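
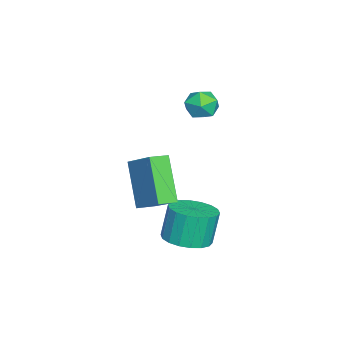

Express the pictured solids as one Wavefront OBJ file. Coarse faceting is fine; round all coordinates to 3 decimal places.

v 1.705 -4.682 0.512
v 2.607 -3.666 1.466
v 1.187 -4.078 0.358
v 2.09 -3.062 1.312
v 2.87 -4.118 -1.192
v 3.773 -3.102 -0.238
v 2.353 -3.514 -1.346
v 3.255 -2.498 -0.392
v 0.392 -1.733 2.551
v 0.642 -2.14 3.138
v -0.682 -2.32 2.602
v -0.432 -2.727 3.189
v -0.566 -1.986 3.271
v 0.098 -1.624 3.24
v -0.138 -2.836 2.5
v 0.526 -2.474 2.469
v 0.314 -2.822 3.107
v 0.05 -2.297 3.583
v -0.09 -2.163 2.157
v -0.354 -1.638 2.633
v 3.305 -2.162 -2.312
v 4.08 -2.664 -2.049
v 3.73 -2.46 -0.626
v 2.955 -1.958 -0.888
v 4.228 -2.264 -2.07
v 3.878 -2.06 -0.647
v 4.194 -1.844 -2.139
v 3.844 -1.64 -0.715
v 3.984 -1.487 -2.242
v 3.634 -1.283 -0.818
v 3.639 -1.263 -2.358
v 3.289 -1.059 -0.935
v 3.228 -1.218 -2.466
v 2.878 -1.014 -1.043
v 2.832 -1.359 -2.543
v 2.482 -1.155 -1.12
v 2.53 -1.66 -2.574
v 2.18 -1.456 -1.151
v 2.382 -2.06 -2.553
v 2.032 -1.856 -1.13
v 2.416 -2.48 -2.485
v 2.066 -2.276 -1.061
v 2.626 -2.837 -2.382
v 2.276 -2.633 -0.958
v 2.971 -3.061 -2.265
v 2.621 -2.857 -0.842
v 3.382 -3.106 -2.157
v 3.032 -2.902 -0.734
v 3.778 -2.965 -2.08
v 3.428 -2.761 -0.657
f 2 4 1
f 5 2 1
f 1 4 3
f 3 5 1
f 2 8 4
f 6 2 5
f 6 8 2
f 4 8 3
f 7 5 3
f 3 8 7
f 7 6 5
f 8 6 7
f 9 20 14
f 9 14 10
f 9 10 16
f 9 16 19
f 9 19 20
f 10 14 18
f 14 20 13
f 20 19 11
f 19 16 15
f 16 10 17
f 12 18 13
f 12 13 11
f 12 11 15
f 12 15 17
f 12 17 18
f 13 18 14
f 11 13 20
f 15 11 19
f 17 15 16
f 18 17 10
f 22 21 25
f 22 25 23
f 23 25 26
f 23 26 24
f 25 21 27
f 25 27 26
f 26 27 28
f 26 28 24
f 27 21 29
f 27 29 28
f 28 29 30
f 28 30 24
f 29 21 31
f 29 31 30
f 30 31 32
f 30 32 24
f 31 21 33
f 31 33 32
f 32 33 34
f 32 34 24
f 33 21 35
f 33 35 34
f 34 35 36
f 34 36 24
f 35 21 37
f 35 37 36
f 36 37 38
f 36 38 24
f 37 21 39
f 37 39 38
f 38 39 40
f 38 40 24
f 39 21 41
f 39 41 40
f 40 41 42
f 40 42 24
f 41 21 43
f 41 43 42
f 42 43 44
f 42 44 24
f 43 21 45
f 43 45 44
f 44 45 46
f 44 46 24
f 45 21 47
f 45 47 46
f 46 47 48
f 46 48 24
f 47 21 49
f 47 49 48
f 48 49 50
f 48 50 24
f 49 21 22
f 49 22 50
f 50 22 23
f 50 23 24



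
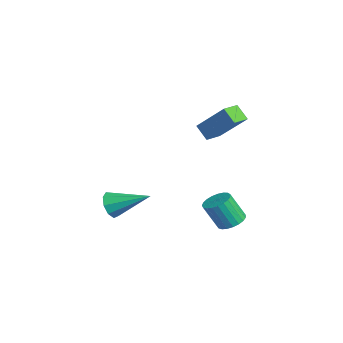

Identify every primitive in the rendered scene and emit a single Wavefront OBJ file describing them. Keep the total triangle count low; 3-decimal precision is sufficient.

v 0.445 1.289 3.366
v 1.538 2.208 4.795
v 0.998 1.601 2.743
v 2.091 2.52 4.171
v 0.949 0.56 3.449
v 2.042 1.479 4.877
v 1.502 0.872 2.825
v 2.595 1.791 4.254
v -0.347 -2.979 -1.689
v 0.158 -2.972 -2.243
v 0.527 -1.401 -0.871
v -0.246 -2.682 -2.37
v -0.697 -2.531 -2.178
v -0.985 -2.589 -1.758
v -0.974 -2.83 -1.305
v -0.671 -3.14 -1.031
v -0.216 -3.375 -1.065
v 0.178 -3.424 -1.391
v 0.325 -3.265 -1.856
v 3.042 1.595 -1.497
v 3.72 1.472 -1.473
v 3.557 0.822 -0.199
v 2.878 0.945 -0.223
v 3.702 1.728 -1.345
v 3.538 1.078 -0.07
v 3.569 1.961 -1.243
v 3.405 1.311 0.031
v 3.345 2.131 -1.185
v 3.181 1.481 0.089
v 3.069 2.208 -1.181
v 2.905 1.558 0.093
v 2.788 2.179 -1.232
v 2.624 1.529 0.043
v 2.551 2.049 -1.329
v 2.387 1.399 -0.054
v 2.399 1.841 -1.454
v 2.235 1.191 -0.18
v 2.358 1.59 -1.587
v 2.194 0.94 -0.313
v 2.435 1.34 -1.705
v 2.271 0.69 -0.431
v 2.617 1.134 -1.787
v 2.454 0.484 -0.512
v 2.873 1.008 -1.818
v 2.709 0.358 -0.544
v 3.158 0.983 -1.794
v 2.994 0.333 -0.52
v 3.423 1.064 -1.719
v 3.259 0.414 -0.445
v 3.622 1.237 -1.605
v 3.458 0.587 -0.331
f 2 4 1
f 5 2 1
f 1 4 3
f 3 5 1
f 2 8 4
f 6 2 5
f 6 8 2
f 4 8 3
f 7 5 3
f 3 8 7
f 7 6 5
f 8 6 7
f 10 9 12
f 10 12 11
f 12 9 13
f 12 13 11
f 13 9 14
f 13 14 11
f 14 9 15
f 14 15 11
f 15 9 16
f 15 16 11
f 16 9 17
f 16 17 11
f 17 9 18
f 17 18 11
f 18 9 19
f 18 19 11
f 19 9 10
f 19 10 11
f 21 20 24
f 21 24 22
f 22 24 25
f 22 25 23
f 24 20 26
f 24 26 25
f 25 26 27
f 25 27 23
f 26 20 28
f 26 28 27
f 27 28 29
f 27 29 23
f 28 20 30
f 28 30 29
f 29 30 31
f 29 31 23
f 30 20 32
f 30 32 31
f 31 32 33
f 31 33 23
f 32 20 34
f 32 34 33
f 33 34 35
f 33 35 23
f 34 20 36
f 34 36 35
f 35 36 37
f 35 37 23
f 36 20 38
f 36 38 37
f 37 38 39
f 37 39 23
f 38 20 40
f 38 40 39
f 39 40 41
f 39 41 23
f 40 20 42
f 40 42 41
f 41 42 43
f 41 43 23
f 42 20 44
f 42 44 43
f 43 44 45
f 43 45 23
f 44 20 46
f 44 46 45
f 45 46 47
f 45 47 23
f 46 20 48
f 46 48 47
f 47 48 49
f 47 49 23
f 48 20 50
f 48 50 49
f 49 50 51
f 49 51 23
f 50 20 21
f 50 21 51
f 51 21 22
f 51 22 23



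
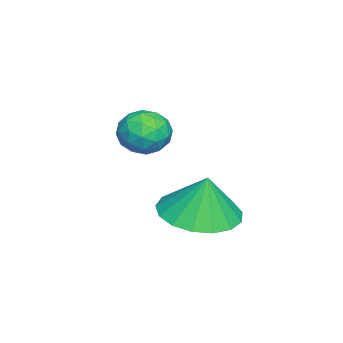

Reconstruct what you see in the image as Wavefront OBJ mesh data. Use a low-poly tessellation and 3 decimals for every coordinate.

v -0.084 -1.073 -2.637
v 0.263 -1.453 -2.096
v -0.103 -2.067 -3.324
v 0.244 -2.447 -2.783
v -0.461 -2.22 -2.686
v -0.449 -1.606 -2.262
v 0.609 -1.914 -3.158
v 0.621 -1.3 -2.734
v 0.691 -1.973 -2.418
v 0.03 -2.162 -2.127
v 0.13 -1.358 -3.293
v -0.531 -1.547 -3.002
v 0.091 -1.176 -2.306
v 0.069 -2.344 -3.114
v -0.345 -2.211 -3.057
v -0.141 -2.434 -2.739
v -0.327 -1.266 -2.404
v -0.123 -1.489 -2.086
v -0.549 -1.94 -2.433
v 0.283 -2.031 -3.334
v 0.487 -2.254 -3.016
v 0.301 -1.086 -2.681
v 0.505 -1.309 -2.363
v 0.709 -1.58 -2.987
v 0.547 -1.705 -2.178
v 0.536 -2.289 -2.581
v 0.75 -1.976 -2.802
v 0.757 -1.615 -2.552
v 0.158 -1.816 -2.007
v 0.147 -2.4 -2.41
v -0.267 -2.267 -2.353
v -0.26 -1.906 -2.104
v 0.41 -2.122 -2.196
v 0.013 -1.12 -3.01
v 0.002 -1.704 -3.413
v 0.42 -1.614 -3.316
v 0.427 -1.253 -3.067
v -0.376 -1.231 -2.839
v -0.387 -1.815 -3.242
v -0.597 -1.905 -2.868
v -0.59 -1.544 -2.618
v -0.25 -1.398 -3.224
v 2.397 0.247 -4.032
v 3.275 0.796 -4.209
v 2.503 0.473 -2.808
v 2.91 1.139 -4.241
v 2.427 1.279 -4.225
v 1.938 1.181 -4.166
v 1.553 0.87 -4.075
v 1.363 0.416 -3.975
v 1.409 -0.077 -3.888
v 1.682 -0.495 -3.834
v 2.119 -0.744 -3.826
v 2.619 -0.766 -3.865
v 3.069 -0.555 -3.942
v 3.365 -0.161 -4.04
v 3.439 0.326 -4.136
f 1 38 17
f 38 12 41
f 17 41 6
f 38 41 17
f 1 17 13
f 17 6 18
f 13 18 2
f 17 18 13
f 1 13 22
f 13 2 23
f 22 23 8
f 13 23 22
f 1 22 34
f 22 8 37
f 34 37 11
f 22 37 34
f 1 34 38
f 34 11 42
f 38 42 12
f 34 42 38
f 2 18 29
f 18 6 32
f 29 32 10
f 18 32 29
f 6 41 19
f 41 12 40
f 19 40 5
f 41 40 19
f 12 42 39
f 42 11 35
f 39 35 3
f 42 35 39
f 11 37 36
f 37 8 24
f 36 24 7
f 37 24 36
f 8 23 28
f 23 2 25
f 28 25 9
f 23 25 28
f 4 30 16
f 30 10 31
f 16 31 5
f 30 31 16
f 4 16 14
f 16 5 15
f 14 15 3
f 16 15 14
f 4 14 21
f 14 3 20
f 21 20 7
f 14 20 21
f 4 21 26
f 21 7 27
f 26 27 9
f 21 27 26
f 4 26 30
f 26 9 33
f 30 33 10
f 26 33 30
f 5 31 19
f 31 10 32
f 19 32 6
f 31 32 19
f 3 15 39
f 15 5 40
f 39 40 12
f 15 40 39
f 7 20 36
f 20 3 35
f 36 35 11
f 20 35 36
f 9 27 28
f 27 7 24
f 28 24 8
f 27 24 28
f 10 33 29
f 33 9 25
f 29 25 2
f 33 25 29
f 44 43 46
f 44 46 45
f 46 43 47
f 46 47 45
f 47 43 48
f 47 48 45
f 48 43 49
f 48 49 45
f 49 43 50
f 49 50 45
f 50 43 51
f 50 51 45
f 51 43 52
f 51 52 45
f 52 43 53
f 52 53 45
f 53 43 54
f 53 54 45
f 54 43 55
f 54 55 45
f 55 43 56
f 55 56 45
f 56 43 57
f 56 57 45
f 57 43 44
f 57 44 45



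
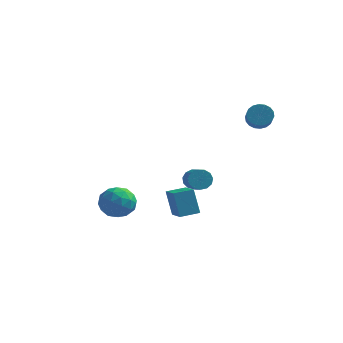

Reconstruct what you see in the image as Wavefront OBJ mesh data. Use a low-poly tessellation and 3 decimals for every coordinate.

v 0.247 1.307 -0.84
v 0.604 1.327 -1.407
v 1.25 0.593 -1.026
v 0.893 0.573 -0.46
v 0.758 1.583 -1.175
v 1.404 0.848 -0.795
v 0.749 1.751 -0.837
v 1.395 1.016 -0.456
v 0.582 1.778 -0.5
v 1.228 1.043 -0.119
v 0.307 1.656 -0.271
v 0.954 0.921 0.11
v 0.014 1.423 -0.223
v 0.66 0.688 0.158
v -0.205 1.154 -0.371
v 0.441 0.419 0.01
v -0.281 0.933 -0.667
v 0.365 0.198 -0.287
v -0.189 0.831 -1.019
v 0.457 0.096 -0.638
v 0.041 0.881 -1.314
v 0.687 0.146 -0.933
v 0.337 1.066 -1.459
v 0.983 0.331 -1.078
v -4.141 0.63 -2.229
v -3.198 0.356 -1.773
v -3.862 -0.536 -3.507
v -2.919 -0.81 -3.051
v -3.851 -1.066 -2.562
v -4.024 -0.345 -1.773
v -3.036 0.165 -3.507
v -3.209 0.886 -2.718
v -2.515 0.068 -2.563
v -3.019 -0.692 -1.979
v -4.041 0.512 -3.301
v -4.545 -0.248 -2.717
v -3.694 0.596 -1.889
v -3.366 -0.776 -3.391
v -3.914 -0.926 -3.104
v -3.36 -1.087 -2.836
v -4.179 0.184 -1.889
v -3.625 0.022 -1.621
v -4.009 -0.813 -2.085
v -3.435 -0.202 -3.659
v -2.881 -0.364 -3.391
v -3.7 0.907 -2.444
v -3.146 0.746 -2.176
v -3.051 0.633 -3.195
v -2.738 0.265 -2.085
v -2.574 -0.42 -2.836
v -2.643 0.153 -3.104
v -2.745 0.576 -2.64
v -3.034 -0.182 -1.742
v -2.87 -0.867 -2.493
v -3.418 -1.017 -2.206
v -3.52 -0.594 -1.742
v -2.633 -0.351 -2.206
v -4.19 0.687 -2.787
v -4.026 0.002 -3.538
v -3.54 0.414 -3.538
v -3.642 0.837 -3.074
v -4.486 0.24 -2.444
v -4.322 -0.445 -3.195
v -4.315 -0.756 -2.64
v -4.417 -0.333 -2.176
v -4.427 0.171 -3.074
v 0.938 -2.921 -1.541
v 0.499 -2.728 -0.109
v 1.686 -2.197 -1.41
v 1.248 -2.003 0.022
v 1.812 -3.897 -1.142
v 1.374 -3.703 0.29
v 2.561 -3.172 -1.011
v 2.122 -2.979 0.421
v 2.565 4.231 2.905
v 3.192 4.318 2.563
v 3.723 3.195 3.253
v 3.095 3.109 3.595
v 3.229 4.497 2.826
v 3.76 3.375 3.516
v 3.134 4.623 3.105
v 3.665 3.501 3.795
v 2.927 4.672 3.344
v 3.457 3.55 4.034
v 2.648 4.634 3.496
v 3.178 3.512 4.186
v 2.352 4.515 3.531
v 2.882 3.393 4.221
v 2.098 4.341 3.442
v 2.629 3.219 4.132
v 1.937 4.145 3.247
v 2.468 3.022 3.937
v 1.9 3.965 2.984
v 2.431 2.843 3.674
v 1.995 3.839 2.705
v 2.526 2.717 3.395
v 2.203 3.79 2.466
v 2.733 2.668 3.156
v 2.482 3.828 2.314
v 3.012 2.706 3.004
v 2.778 3.947 2.279
v 3.308 2.825 2.969
v 3.031 4.121 2.368
v 3.562 2.999 3.058
f 2 1 5
f 2 5 3
f 3 5 6
f 3 6 4
f 5 1 7
f 5 7 6
f 6 7 8
f 6 8 4
f 7 1 9
f 7 9 8
f 8 9 10
f 8 10 4
f 9 1 11
f 9 11 10
f 10 11 12
f 10 12 4
f 11 1 13
f 11 13 12
f 12 13 14
f 12 14 4
f 13 1 15
f 13 15 14
f 14 15 16
f 14 16 4
f 15 1 17
f 15 17 16
f 16 17 18
f 16 18 4
f 17 1 19
f 17 19 18
f 18 19 20
f 18 20 4
f 19 1 21
f 19 21 20
f 20 21 22
f 20 22 4
f 21 1 23
f 21 23 22
f 22 23 24
f 22 24 4
f 23 1 2
f 23 2 24
f 24 2 3
f 24 3 4
f 25 62 41
f 62 36 65
f 41 65 30
f 62 65 41
f 25 41 37
f 41 30 42
f 37 42 26
f 41 42 37
f 25 37 46
f 37 26 47
f 46 47 32
f 37 47 46
f 25 46 58
f 46 32 61
f 58 61 35
f 46 61 58
f 25 58 62
f 58 35 66
f 62 66 36
f 58 66 62
f 26 42 53
f 42 30 56
f 53 56 34
f 42 56 53
f 30 65 43
f 65 36 64
f 43 64 29
f 65 64 43
f 36 66 63
f 66 35 59
f 63 59 27
f 66 59 63
f 35 61 60
f 61 32 48
f 60 48 31
f 61 48 60
f 32 47 52
f 47 26 49
f 52 49 33
f 47 49 52
f 28 54 40
f 54 34 55
f 40 55 29
f 54 55 40
f 28 40 38
f 40 29 39
f 38 39 27
f 40 39 38
f 28 38 45
f 38 27 44
f 45 44 31
f 38 44 45
f 28 45 50
f 45 31 51
f 50 51 33
f 45 51 50
f 28 50 54
f 50 33 57
f 54 57 34
f 50 57 54
f 29 55 43
f 55 34 56
f 43 56 30
f 55 56 43
f 27 39 63
f 39 29 64
f 63 64 36
f 39 64 63
f 31 44 60
f 44 27 59
f 60 59 35
f 44 59 60
f 33 51 52
f 51 31 48
f 52 48 32
f 51 48 52
f 34 57 53
f 57 33 49
f 53 49 26
f 57 49 53
f 68 70 67
f 71 68 67
f 67 70 69
f 69 71 67
f 68 74 70
f 72 68 71
f 72 74 68
f 70 74 69
f 73 71 69
f 69 74 73
f 73 72 71
f 74 72 73
f 76 75 79
f 76 79 77
f 77 79 80
f 77 80 78
f 79 75 81
f 79 81 80
f 80 81 82
f 80 82 78
f 81 75 83
f 81 83 82
f 82 83 84
f 82 84 78
f 83 75 85
f 83 85 84
f 84 85 86
f 84 86 78
f 85 75 87
f 85 87 86
f 86 87 88
f 86 88 78
f 87 75 89
f 87 89 88
f 88 89 90
f 88 90 78
f 89 75 91
f 89 91 90
f 90 91 92
f 90 92 78
f 91 75 93
f 91 93 92
f 92 93 94
f 92 94 78
f 93 75 95
f 93 95 94
f 94 95 96
f 94 96 78
f 95 75 97
f 95 97 96
f 96 97 98
f 96 98 78
f 97 75 99
f 97 99 98
f 98 99 100
f 98 100 78
f 99 75 101
f 99 101 100
f 100 101 102
f 100 102 78
f 101 75 103
f 101 103 102
f 102 103 104
f 102 104 78
f 103 75 76
f 103 76 104
f 104 76 77
f 104 77 78



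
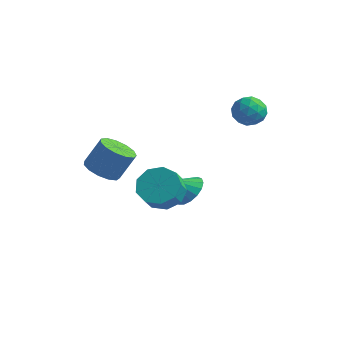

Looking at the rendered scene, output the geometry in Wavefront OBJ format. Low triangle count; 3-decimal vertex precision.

v 0.553 2.023 2.09
v 1.139 2.61 2.324
v 0.941 1.21 3.156
v 1.527 1.797 3.39
v 0.687 1.969 3.478
v 0.447 2.471 2.819
v 1.633 1.349 2.661
v 1.393 1.851 2.002
v 1.807 2.194 2.677
v 1.222 2.576 3.182
v 0.858 1.244 2.298
v 0.273 1.626 2.803
v 0.812 2.387 2.114
v 1.268 1.433 3.366
v 0.774 1.533 3.418
v 1.119 1.878 3.556
v 0.405 2.306 2.404
v 0.75 2.651 2.542
v 0.484 2.274 3.22
v 1.33 1.169 2.938
v 1.675 1.514 3.076
v 0.961 1.942 1.924
v 1.306 2.287 2.062
v 1.596 1.546 2.26
v 1.549 2.488 2.459
v 1.777 2.01 3.085
v 1.839 1.747 2.657
v 1.698 2.042 2.269
v 1.205 2.713 2.755
v 1.433 2.236 3.382
v 0.939 2.336 3.433
v 0.798 2.631 3.046
v 1.598 2.468 2.963
v 0.647 1.584 2.098
v 0.875 1.107 2.725
v 1.282 1.189 2.434
v 1.141 1.484 2.047
v 0.303 1.81 2.395
v 0.531 1.332 3.021
v 0.382 1.778 3.211
v 0.241 2.073 2.823
v 0.482 1.352 2.517
v -1.379 0.75 -2.855
v -0.863 -0.011 -2.902
v -2.041 0.25 -2.045
v -0.666 0.231 -2.592
v -0.632 0.592 -2.342
v -0.769 0.989 -2.209
v -1.046 1.331 -2.225
v -1.399 1.54 -2.385
v -1.747 1.568 -2.653
v -2.011 1.408 -2.967
v -2.13 1.098 -3.255
v -2.077 0.708 -3.452
v -1.864 0.327 -3.513
v -1.54 0.043 -3.422
v -1.178 -0.079 -3.202
v -1.648 -1.069 -1.814
v -0.653 -0.716 -1.638
v -0.557 -1.418 -0.771
v -1.552 -1.771 -0.946
v -1.132 -0.313 -1.259
v -1.037 -1.015 -0.391
v -1.853 -0.264 -1.139
v -1.757 -0.966 -0.272
v -2.477 -0.591 -1.335
v -2.382 -1.293 -0.468
v -2.714 -1.142 -1.755
v -2.618 -1.844 -0.888
v -2.451 -1.659 -2.202
v -2.356 -2.361 -1.335
v -1.813 -1.899 -2.468
v -1.717 -2.602 -1.6
v -1.098 -1.751 -2.427
v -1.002 -2.454 -1.56
v -0.639 -1.284 -2.099
v -0.544 -1.986 -1.232
v -3.108 -3.971 0.874
v -2.399 -4.542 0.878
v -1.904 -3.919 2.149
v -2.612 -3.349 2.146
v -2.249 -4.127 0.616
v -1.754 -3.505 1.888
v -2.372 -3.663 0.437
v -1.877 -3.04 1.708
v -2.728 -3.297 0.396
v -2.233 -2.674 1.668
v -3.205 -3.144 0.507
v -2.71 -2.522 1.779
v -3.651 -3.255 0.735
v -3.156 -2.632 2.006
v -3.924 -3.593 1.007
v -3.429 -2.97 2.278
v -3.938 -4.051 1.237
v -3.443 -3.428 2.508
v -3.689 -4.484 1.351
v -3.194 -3.861 2.623
v -3.255 -4.754 1.315
v -2.76 -4.131 2.586
v -2.774 -4.776 1.138
v -2.279 -4.153 2.41
f 1 38 17
f 38 12 41
f 17 41 6
f 38 41 17
f 1 17 13
f 17 6 18
f 13 18 2
f 17 18 13
f 1 13 22
f 13 2 23
f 22 23 8
f 13 23 22
f 1 22 34
f 22 8 37
f 34 37 11
f 22 37 34
f 1 34 38
f 34 11 42
f 38 42 12
f 34 42 38
f 2 18 29
f 18 6 32
f 29 32 10
f 18 32 29
f 6 41 19
f 41 12 40
f 19 40 5
f 41 40 19
f 12 42 39
f 42 11 35
f 39 35 3
f 42 35 39
f 11 37 36
f 37 8 24
f 36 24 7
f 37 24 36
f 8 23 28
f 23 2 25
f 28 25 9
f 23 25 28
f 4 30 16
f 30 10 31
f 16 31 5
f 30 31 16
f 4 16 14
f 16 5 15
f 14 15 3
f 16 15 14
f 4 14 21
f 14 3 20
f 21 20 7
f 14 20 21
f 4 21 26
f 21 7 27
f 26 27 9
f 21 27 26
f 4 26 30
f 26 9 33
f 30 33 10
f 26 33 30
f 5 31 19
f 31 10 32
f 19 32 6
f 31 32 19
f 3 15 39
f 15 5 40
f 39 40 12
f 15 40 39
f 7 20 36
f 20 3 35
f 36 35 11
f 20 35 36
f 9 27 28
f 27 7 24
f 28 24 8
f 27 24 28
f 10 33 29
f 33 9 25
f 29 25 2
f 33 25 29
f 44 43 46
f 44 46 45
f 46 43 47
f 46 47 45
f 47 43 48
f 47 48 45
f 48 43 49
f 48 49 45
f 49 43 50
f 49 50 45
f 50 43 51
f 50 51 45
f 51 43 52
f 51 52 45
f 52 43 53
f 52 53 45
f 53 43 54
f 53 54 45
f 54 43 55
f 54 55 45
f 55 43 56
f 55 56 45
f 56 43 57
f 56 57 45
f 57 43 44
f 57 44 45
f 59 58 62
f 59 62 60
f 60 62 63
f 60 63 61
f 62 58 64
f 62 64 63
f 63 64 65
f 63 65 61
f 64 58 66
f 64 66 65
f 65 66 67
f 65 67 61
f 66 58 68
f 66 68 67
f 67 68 69
f 67 69 61
f 68 58 70
f 68 70 69
f 69 70 71
f 69 71 61
f 70 58 72
f 70 72 71
f 71 72 73
f 71 73 61
f 72 58 74
f 72 74 73
f 73 74 75
f 73 75 61
f 74 58 76
f 74 76 75
f 75 76 77
f 75 77 61
f 76 58 59
f 76 59 77
f 77 59 60
f 77 60 61
f 79 78 82
f 79 82 80
f 80 82 83
f 80 83 81
f 82 78 84
f 82 84 83
f 83 84 85
f 83 85 81
f 84 78 86
f 84 86 85
f 85 86 87
f 85 87 81
f 86 78 88
f 86 88 87
f 87 88 89
f 87 89 81
f 88 78 90
f 88 90 89
f 89 90 91
f 89 91 81
f 90 78 92
f 90 92 91
f 91 92 93
f 91 93 81
f 92 78 94
f 92 94 93
f 93 94 95
f 93 95 81
f 94 78 96
f 94 96 95
f 95 96 97
f 95 97 81
f 96 78 98
f 96 98 97
f 97 98 99
f 97 99 81
f 98 78 100
f 98 100 99
f 99 100 101
f 99 101 81
f 100 78 79
f 100 79 101
f 101 79 80
f 101 80 81



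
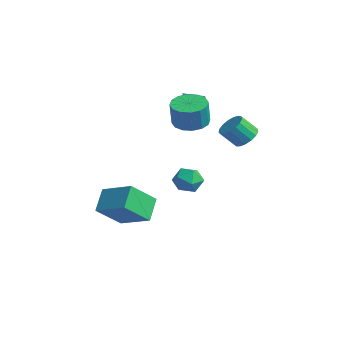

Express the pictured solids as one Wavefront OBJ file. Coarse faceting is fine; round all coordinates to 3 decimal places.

v -3.221 3.406 1.964
v -2.836 3.017 2.211
v -4.019 2.954 2.496
v -2.839 3.238 2.395
v -2.929 3.497 2.481
v -3.086 3.735 2.448
v -3.274 3.898 2.304
v -3.45 3.948 2.083
v -3.573 3.875 1.835
v -3.616 3.694 1.616
v -3.569 3.447 1.477
v -3.441 3.191 1.45
v -3.264 2.984 1.54
v -3.076 2.874 1.728
v -2.922 2.886 1.97
v -1.709 -3.356 -3.617
v -2.491 -2.544 -2.627
v -1.799 -1.886 -4.894
v -2.581 -1.074 -3.905
v -0.039 -2.626 -2.895
v -0.821 -1.814 -1.906
v -0.129 -1.156 -4.173
v -0.911 -0.344 -3.183
v -1.431 1.951 1.574
v -0.925 1.172 1.292
v -0.604 0.87 2.705
v -1.109 1.649 2.986
v -0.592 1.548 1.297
v -0.271 1.247 2.71
v -0.484 2.032 1.376
v -0.163 1.731 2.789
v -0.63 2.494 1.508
v -0.309 2.193 2.921
v -0.99 2.811 1.657
v -0.669 2.509 3.07
v -1.468 2.897 1.784
v -1.147 2.595 3.197
v -1.936 2.73 1.855
v -1.615 2.428 3.268
v -2.269 2.353 1.85
v -1.948 2.052 3.263
v -2.377 1.869 1.771
v -2.056 1.568 3.184
v -2.231 1.407 1.639
v -1.91 1.106 3.052
v -1.871 1.091 1.49
v -1.55 0.789 2.903
v -1.393 1.005 1.363
v -1.072 0.703 2.776
v -1.811 1.783 -2.379
v -1.154 2.24 -2.752
v -0.866 0.84 -1.868
v -0.209 1.297 -2.241
v -0.651 1.639 -1.557
v -1.235 2.221 -1.873
v -0.785 0.859 -2.747
v -1.369 1.441 -3.063
v -0.519 1.668 -2.98
v -0.437 2.15 -2.244
v -1.583 0.93 -2.376
v -1.501 1.412 -1.64
v 3.187 2.326 2.018
v 3.911 2.158 2.122
v 3.617 1.426 2.986
v 2.893 1.594 2.882
v 3.855 2.438 2.34
v 3.561 1.706 3.204
v 3.647 2.692 2.484
v 3.353 1.96 3.348
v 3.333 2.862 2.522
v 3.039 2.13 3.386
v 2.986 2.91 2.444
v 2.692 2.178 3.308
v 2.685 2.823 2.268
v 2.391 2.091 3.132
v 2.499 2.623 2.035
v 2.205 1.891 2.9
v 2.47 2.355 1.799
v 2.176 1.623 2.663
v 2.606 2.08 1.612
v 2.312 1.348 2.476
v 2.875 1.861 1.518
v 2.581 1.129 2.383
v 3.216 1.749 1.539
v 2.922 1.017 2.403
v 3.549 1.769 1.67
v 3.255 1.037 2.534
v 3.8 1.917 1.88
v 3.506 1.185 2.744
f 2 1 4
f 2 4 3
f 4 1 5
f 4 5 3
f 5 1 6
f 5 6 3
f 6 1 7
f 6 7 3
f 7 1 8
f 7 8 3
f 8 1 9
f 8 9 3
f 9 1 10
f 9 10 3
f 10 1 11
f 10 11 3
f 11 1 12
f 11 12 3
f 12 1 13
f 12 13 3
f 13 1 14
f 13 14 3
f 14 1 15
f 14 15 3
f 15 1 2
f 15 2 3
f 17 19 16
f 20 17 16
f 16 19 18
f 18 20 16
f 17 23 19
f 21 17 20
f 21 23 17
f 19 23 18
f 22 20 18
f 18 23 22
f 22 21 20
f 23 21 22
f 25 24 28
f 25 28 26
f 26 28 29
f 26 29 27
f 28 24 30
f 28 30 29
f 29 30 31
f 29 31 27
f 30 24 32
f 30 32 31
f 31 32 33
f 31 33 27
f 32 24 34
f 32 34 33
f 33 34 35
f 33 35 27
f 34 24 36
f 34 36 35
f 35 36 37
f 35 37 27
f 36 24 38
f 36 38 37
f 37 38 39
f 37 39 27
f 38 24 40
f 38 40 39
f 39 40 41
f 39 41 27
f 40 24 42
f 40 42 41
f 41 42 43
f 41 43 27
f 42 24 44
f 42 44 43
f 43 44 45
f 43 45 27
f 44 24 46
f 44 46 45
f 45 46 47
f 45 47 27
f 46 24 48
f 46 48 47
f 47 48 49
f 47 49 27
f 48 24 25
f 48 25 49
f 49 25 26
f 49 26 27
f 50 61 55
f 50 55 51
f 50 51 57
f 50 57 60
f 50 60 61
f 51 55 59
f 55 61 54
f 61 60 52
f 60 57 56
f 57 51 58
f 53 59 54
f 53 54 52
f 53 52 56
f 53 56 58
f 53 58 59
f 54 59 55
f 52 54 61
f 56 52 60
f 58 56 57
f 59 58 51
f 63 62 66
f 63 66 64
f 64 66 67
f 64 67 65
f 66 62 68
f 66 68 67
f 67 68 69
f 67 69 65
f 68 62 70
f 68 70 69
f 69 70 71
f 69 71 65
f 70 62 72
f 70 72 71
f 71 72 73
f 71 73 65
f 72 62 74
f 72 74 73
f 73 74 75
f 73 75 65
f 74 62 76
f 74 76 75
f 75 76 77
f 75 77 65
f 76 62 78
f 76 78 77
f 77 78 79
f 77 79 65
f 78 62 80
f 78 80 79
f 79 80 81
f 79 81 65
f 80 62 82
f 80 82 81
f 81 82 83
f 81 83 65
f 82 62 84
f 82 84 83
f 83 84 85
f 83 85 65
f 84 62 86
f 84 86 85
f 85 86 87
f 85 87 65
f 86 62 88
f 86 88 87
f 87 88 89
f 87 89 65
f 88 62 63
f 88 63 89
f 89 63 64
f 89 64 65



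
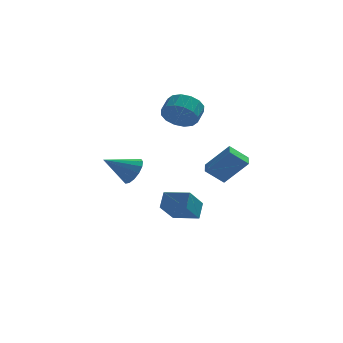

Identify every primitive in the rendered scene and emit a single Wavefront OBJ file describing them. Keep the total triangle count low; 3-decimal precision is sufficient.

v 1.506 -3.446 -0.212
v 0.531 -3.556 0.625
v 1.526 -2.596 -0.078
v 0.55 -2.706 0.759
v 2.73 -3.694 1.181
v 1.754 -3.804 2.018
v 2.749 -2.844 1.315
v 1.774 -2.954 2.152
v -3.093 -2.855 0.363
v -2.701 -2.547 1.113
v -4.587 -3.225 1.297
v -2.91 -2.176 0.925
v -3.169 -1.986 0.587
v -3.406 -2.03 0.188
v -3.56 -2.294 -0.163
v -3.589 -2.709 -0.373
v -3.485 -3.163 -0.386
v -3.275 -3.534 -0.198
v -3.017 -3.724 0.14
v -2.779 -3.68 0.539
v -2.625 -3.416 0.89
v -2.597 -3.001 1.1
v -0.383 -0.143 -3.282
v -0.179 0.598 -2.454
v -1.782 0.468 -3.484
v -1.578 1.209 -2.656
v 0.318 1.051 -4.524
v 0.522 1.792 -3.696
v -1.081 1.662 -4.726
v -0.877 2.403 -3.898
v -0.74 2.207 2.606
v -0.03 2.401 1.83
v 0.31 3.268 2.357
v -0.4 3.073 3.134
v -0.487 2.673 1.677
v -0.148 3.54 2.205
v -1.012 2.82 1.773
v -0.673 3.687 2.301
v -1.465 2.803 2.093
v -1.125 3.67 2.62
v -1.723 2.626 2.55
v -1.383 3.493 3.077
v -1.717 2.337 3.022
v -1.377 3.203 3.549
v -1.45 2.012 3.383
v -1.11 2.879 3.91
v -0.992 1.74 3.535
v -0.653 2.607 4.063
v -0.467 1.593 3.439
v -0.128 2.46 3.967
v -0.015 1.61 3.12
v 0.325 2.477 3.647
v 0.243 1.787 2.663
v 0.583 2.654 3.19
v 0.237 2.077 2.191
v 0.577 2.943 2.718
f 2 4 1
f 5 2 1
f 1 4 3
f 3 5 1
f 2 8 4
f 6 2 5
f 6 8 2
f 4 8 3
f 7 5 3
f 3 8 7
f 7 6 5
f 8 6 7
f 10 9 12
f 10 12 11
f 12 9 13
f 12 13 11
f 13 9 14
f 13 14 11
f 14 9 15
f 14 15 11
f 15 9 16
f 15 16 11
f 16 9 17
f 16 17 11
f 17 9 18
f 17 18 11
f 18 9 19
f 18 19 11
f 19 9 20
f 19 20 11
f 20 9 21
f 20 21 11
f 21 9 22
f 21 22 11
f 22 9 10
f 22 10 11
f 24 26 23
f 27 24 23
f 23 26 25
f 25 27 23
f 24 30 26
f 28 24 27
f 28 30 24
f 26 30 25
f 29 27 25
f 25 30 29
f 29 28 27
f 30 28 29
f 32 31 35
f 32 35 33
f 33 35 36
f 33 36 34
f 35 31 37
f 35 37 36
f 36 37 38
f 36 38 34
f 37 31 39
f 37 39 38
f 38 39 40
f 38 40 34
f 39 31 41
f 39 41 40
f 40 41 42
f 40 42 34
f 41 31 43
f 41 43 42
f 42 43 44
f 42 44 34
f 43 31 45
f 43 45 44
f 44 45 46
f 44 46 34
f 45 31 47
f 45 47 46
f 46 47 48
f 46 48 34
f 47 31 49
f 47 49 48
f 48 49 50
f 48 50 34
f 49 31 51
f 49 51 50
f 50 51 52
f 50 52 34
f 51 31 53
f 51 53 52
f 52 53 54
f 52 54 34
f 53 31 55
f 53 55 54
f 54 55 56
f 54 56 34
f 55 31 32
f 55 32 56
f 56 32 33
f 56 33 34



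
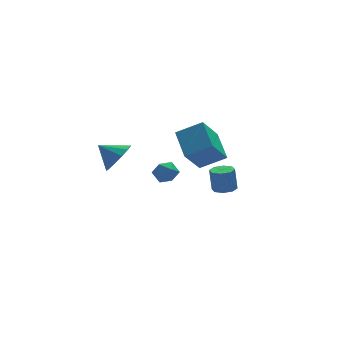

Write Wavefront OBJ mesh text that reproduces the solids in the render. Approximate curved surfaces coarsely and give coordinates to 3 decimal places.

v -0.581 -3.666 2.351
v 0.533 -4.091 2.985
v -0.452 -2.288 3.05
v 0.661 -2.713 3.684
v 0.359 -3.107 1.076
v 1.472 -3.532 1.71
v 0.487 -1.729 1.775
v 1.601 -2.154 2.409
v -3.099 -2.378 2.094
v -2.53 -1.721 2.124
v -3.821 -1.782 2.726
v -2.81 -1.643 1.729
v -3.183 -1.799 1.451
v -3.528 -2.138 1.377
v -3.738 -2.554 1.53
v -3.744 -2.914 1.863
v -3.546 -3.104 2.269
v -3.206 -3.064 2.619
v -2.832 -2.806 2.803
v -2.542 -2.412 2.762
v -2.43 -2.008 2.509
v -1.541 -2.251 0.737
v -1.045 -1.925 0.982
v -0.915 -3.055 0.538
v -0.419 -2.729 0.783
v -0.889 -2.934 1.168
v -1.276 -2.438 1.291
v -0.684 -2.542 0.229
v -1.071 -2.046 0.352
v -0.516 -2.105 0.668
v -0.642 -2.348 1.248
v -1.318 -2.632 0.272
v -1.444 -2.875 0.852
v 3.02 0.218 -2.874
v 3.599 0.374 -2.884
v 3.559 0.599 -1.716
v 2.98 0.442 -1.706
v 3.32 0.73 -2.962
v 3.279 0.955 -1.794
v 2.864 0.786 -2.988
v 2.824 1.01 -1.82
v 2.501 0.509 -2.948
v 2.46 0.733 -1.78
v 2.441 0.061 -2.864
v 2.401 0.286 -1.696
v 2.721 -0.295 -2.786
v 2.68 -0.07 -1.618
v 3.176 -0.35 -2.76
v 3.136 -0.126 -1.592
v 3.54 -0.073 -2.8
v 3.499 0.151 -1.632
f 2 4 1
f 5 2 1
f 1 4 3
f 3 5 1
f 2 8 4
f 6 2 5
f 6 8 2
f 4 8 3
f 7 5 3
f 3 8 7
f 7 6 5
f 8 6 7
f 10 9 12
f 10 12 11
f 12 9 13
f 12 13 11
f 13 9 14
f 13 14 11
f 14 9 15
f 14 15 11
f 15 9 16
f 15 16 11
f 16 9 17
f 16 17 11
f 17 9 18
f 17 18 11
f 18 9 19
f 18 19 11
f 19 9 20
f 19 20 11
f 20 9 21
f 20 21 11
f 21 9 10
f 21 10 11
f 22 33 27
f 22 27 23
f 22 23 29
f 22 29 32
f 22 32 33
f 23 27 31
f 27 33 26
f 33 32 24
f 32 29 28
f 29 23 30
f 25 31 26
f 25 26 24
f 25 24 28
f 25 28 30
f 25 30 31
f 26 31 27
f 24 26 33
f 28 24 32
f 30 28 29
f 31 30 23
f 35 34 38
f 35 38 36
f 36 38 39
f 36 39 37
f 38 34 40
f 38 40 39
f 39 40 41
f 39 41 37
f 40 34 42
f 40 42 41
f 41 42 43
f 41 43 37
f 42 34 44
f 42 44 43
f 43 44 45
f 43 45 37
f 44 34 46
f 44 46 45
f 45 46 47
f 45 47 37
f 46 34 48
f 46 48 47
f 47 48 49
f 47 49 37
f 48 34 50
f 48 50 49
f 49 50 51
f 49 51 37
f 50 34 35
f 50 35 51
f 51 35 36
f 51 36 37



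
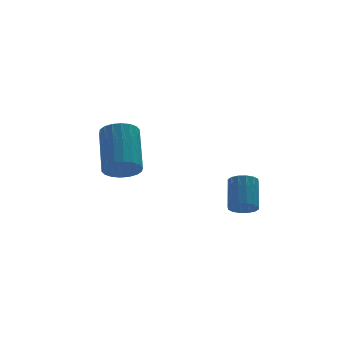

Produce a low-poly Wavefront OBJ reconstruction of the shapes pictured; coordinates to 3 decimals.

v 2.672 -4.039 1.245
v 3.143 -3.963 0.992
v 3.499 -3.065 1.921
v 3.028 -3.141 2.175
v 2.968 -3.776 0.878
v 3.324 -2.879 1.808
v 2.715 -3.66 0.863
v 3.071 -2.762 1.792
v 2.449 -3.645 0.95
v 2.806 -2.748 1.88
v 2.244 -3.735 1.117
v 2.6 -2.838 2.046
v 2.153 -3.907 1.318
v 2.509 -3.01 2.247
v 2.201 -4.115 1.499
v 2.557 -3.217 2.428
v 2.376 -4.301 1.612
v 2.732 -3.404 2.542
v 2.629 -4.418 1.628
v 2.985 -3.52 2.557
v 2.894 -4.432 1.54
v 3.251 -3.535 2.47
v 3.1 -4.342 1.374
v 3.456 -3.445 2.303
v 3.191 -4.17 1.173
v 3.547 -3.273 2.102
v -0.512 -0.576 2.226
v -0.131 -0.23 1.708
v 0.272 1.283 3.016
v -0.108 0.936 3.534
v -0.432 -0.114 1.667
v -0.029 1.399 2.974
v -0.749 -0.09 1.736
v -0.345 1.423 3.044
v -1.018 -0.162 1.903
v -0.615 1.351 3.21
v -1.187 -0.316 2.133
v -0.784 1.197 3.441
v -1.223 -0.522 2.382
v -0.819 0.991 3.69
v -1.117 -0.738 2.6
v -0.714 0.775 3.908
v -0.892 -0.923 2.744
v -0.489 0.59 4.052
v -0.591 -1.039 2.786
v -0.188 0.474 4.093
v -0.275 -1.063 2.716
v 0.129 0.45 4.024
v -0.005 -0.991 2.55
v 0.398 0.522 3.857
v 0.164 -0.837 2.319
v 0.567 0.676 3.627
v 0.199 -0.631 2.07
v 0.603 0.882 3.378
v 0.094 -0.415 1.852
v 0.497 1.098 3.16
f 2 1 5
f 2 5 3
f 3 5 6
f 3 6 4
f 5 1 7
f 5 7 6
f 6 7 8
f 6 8 4
f 7 1 9
f 7 9 8
f 8 9 10
f 8 10 4
f 9 1 11
f 9 11 10
f 10 11 12
f 10 12 4
f 11 1 13
f 11 13 12
f 12 13 14
f 12 14 4
f 13 1 15
f 13 15 14
f 14 15 16
f 14 16 4
f 15 1 17
f 15 17 16
f 16 17 18
f 16 18 4
f 17 1 19
f 17 19 18
f 18 19 20
f 18 20 4
f 19 1 21
f 19 21 20
f 20 21 22
f 20 22 4
f 21 1 23
f 21 23 22
f 22 23 24
f 22 24 4
f 23 1 25
f 23 25 24
f 24 25 26
f 24 26 4
f 25 1 2
f 25 2 26
f 26 2 3
f 26 3 4
f 28 27 31
f 28 31 29
f 29 31 32
f 29 32 30
f 31 27 33
f 31 33 32
f 32 33 34
f 32 34 30
f 33 27 35
f 33 35 34
f 34 35 36
f 34 36 30
f 35 27 37
f 35 37 36
f 36 37 38
f 36 38 30
f 37 27 39
f 37 39 38
f 38 39 40
f 38 40 30
f 39 27 41
f 39 41 40
f 40 41 42
f 40 42 30
f 41 27 43
f 41 43 42
f 42 43 44
f 42 44 30
f 43 27 45
f 43 45 44
f 44 45 46
f 44 46 30
f 45 27 47
f 45 47 46
f 46 47 48
f 46 48 30
f 47 27 49
f 47 49 48
f 48 49 50
f 48 50 30
f 49 27 51
f 49 51 50
f 50 51 52
f 50 52 30
f 51 27 53
f 51 53 52
f 52 53 54
f 52 54 30
f 53 27 55
f 53 55 54
f 54 55 56
f 54 56 30
f 55 27 28
f 55 28 56
f 56 28 29
f 56 29 30



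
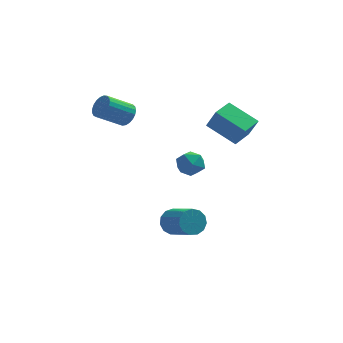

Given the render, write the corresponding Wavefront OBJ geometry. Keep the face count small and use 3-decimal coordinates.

v 1.485 -0.905 1.634
v 1.984 -1.592 1.786
v 0.976 -1.528 0.494
v 1.475 -2.215 0.646
v 0.814 -2.037 1.171
v 1.129 -1.653 1.875
v 1.831 -1.467 0.405
v 2.146 -1.083 1.109
v 2.198 -1.939 1.026
v 1.57 -2.292 1.5
v 1.39 -0.828 0.78
v 0.762 -1.181 1.254
v 0.616 -1.859 -3.021
v 0.975 -1.299 -2.542
v 1.923 -2.661 -1.66
v 1.564 -3.221 -2.139
v 0.588 -1.427 -2.325
v 1.536 -2.789 -1.442
v 0.21 -1.693 -2.328
v 1.158 -3.055 -1.446
v -0.039 -2.011 -2.552
v 0.909 -3.373 -1.67
v -0.081 -2.281 -2.925
v 0.868 -3.643 -2.042
v 0.099 -2.417 -3.328
v 1.048 -3.779 -2.446
v 0.443 -2.376 -3.634
v 1.392 -3.738 -2.751
v 0.842 -2.17 -3.745
v 1.79 -3.533 -2.863
v 1.169 -1.866 -3.627
v 2.117 -3.228 -2.744
v 1.32 -1.559 -3.316
v 2.268 -2.922 -2.434
v 1.248 -1.348 -2.912
v 2.196 -2.71 -2.029
v -1.74 1.578 2.942
v -1.27 1.306 3.444
v -2.59 0.79 4.4
v -3.06 1.062 3.898
v -1.31 1.594 3.544
v -2.63 1.078 4.5
v -1.425 1.879 3.54
v -2.745 1.363 4.496
v -1.594 2.113 3.432
v -2.914 1.597 4.388
v -1.788 2.254 3.24
v -3.108 1.738 4.196
v -1.974 2.278 2.996
v -3.295 1.762 3.952
v -2.12 2.181 2.742
v -3.44 1.665 3.699
v -2.2 1.98 2.524
v -3.52 1.464 3.48
v -2.2 1.709 2.377
v -3.52 1.193 3.334
v -2.121 1.416 2.328
v -3.441 0.9 3.285
v -1.976 1.151 2.386
v -3.296 0.635 3.342
v -1.79 0.959 2.539
v -3.11 0.443 3.495
v -1.595 0.875 2.762
v -2.916 0.359 3.718
v -1.426 0.912 3.016
v -2.746 0.396 3.973
v -1.311 1.064 3.257
v -2.631 0.549 4.214
v 2.354 1.224 2.305
v 2.821 0.832 3.51
v 3.098 2.348 2.383
v 3.565 1.956 3.587
v 3.835 0.304 1.433
v 4.302 -0.088 2.637
v 4.579 1.428 1.51
v 5.046 1.036 2.715
f 1 12 6
f 1 6 2
f 1 2 8
f 1 8 11
f 1 11 12
f 2 6 10
f 6 12 5
f 12 11 3
f 11 8 7
f 8 2 9
f 4 10 5
f 4 5 3
f 4 3 7
f 4 7 9
f 4 9 10
f 5 10 6
f 3 5 12
f 7 3 11
f 9 7 8
f 10 9 2
f 14 13 17
f 14 17 15
f 15 17 18
f 15 18 16
f 17 13 19
f 17 19 18
f 18 19 20
f 18 20 16
f 19 13 21
f 19 21 20
f 20 21 22
f 20 22 16
f 21 13 23
f 21 23 22
f 22 23 24
f 22 24 16
f 23 13 25
f 23 25 24
f 24 25 26
f 24 26 16
f 25 13 27
f 25 27 26
f 26 27 28
f 26 28 16
f 27 13 29
f 27 29 28
f 28 29 30
f 28 30 16
f 29 13 31
f 29 31 30
f 30 31 32
f 30 32 16
f 31 13 33
f 31 33 32
f 32 33 34
f 32 34 16
f 33 13 35
f 33 35 34
f 34 35 36
f 34 36 16
f 35 13 14
f 35 14 36
f 36 14 15
f 36 15 16
f 38 37 41
f 38 41 39
f 39 41 42
f 39 42 40
f 41 37 43
f 41 43 42
f 42 43 44
f 42 44 40
f 43 37 45
f 43 45 44
f 44 45 46
f 44 46 40
f 45 37 47
f 45 47 46
f 46 47 48
f 46 48 40
f 47 37 49
f 47 49 48
f 48 49 50
f 48 50 40
f 49 37 51
f 49 51 50
f 50 51 52
f 50 52 40
f 51 37 53
f 51 53 52
f 52 53 54
f 52 54 40
f 53 37 55
f 53 55 54
f 54 55 56
f 54 56 40
f 55 37 57
f 55 57 56
f 56 57 58
f 56 58 40
f 57 37 59
f 57 59 58
f 58 59 60
f 58 60 40
f 59 37 61
f 59 61 60
f 60 61 62
f 60 62 40
f 61 37 63
f 61 63 62
f 62 63 64
f 62 64 40
f 63 37 65
f 63 65 64
f 64 65 66
f 64 66 40
f 65 37 67
f 65 67 66
f 66 67 68
f 66 68 40
f 67 37 38
f 67 38 68
f 68 38 39
f 68 39 40
f 70 72 69
f 73 70 69
f 69 72 71
f 71 73 69
f 70 76 72
f 74 70 73
f 74 76 70
f 72 76 71
f 75 73 71
f 71 76 75
f 75 74 73
f 76 74 75



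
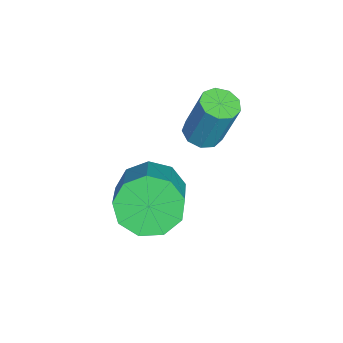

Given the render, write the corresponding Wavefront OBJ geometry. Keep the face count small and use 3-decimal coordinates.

v 0.188 -3.742 -4.175
v 0.648 -3.291 -4.927
v 2.112 -3.167 -3.957
v 1.652 -3.618 -3.205
v 0.347 -2.832 -4.53
v 1.81 -2.708 -3.56
v -0.029 -2.799 -3.968
v 1.434 -2.675 -2.998
v -0.303 -3.207 -3.502
v 1.16 -3.083 -2.532
v -0.347 -3.866 -3.352
v 1.116 -3.742 -2.381
v -0.141 -4.467 -3.586
v 1.323 -4.343 -2.616
v 0.22 -4.728 -4.096
v 1.683 -4.604 -3.126
v 0.565 -4.529 -4.643
v 2.029 -4.405 -3.673
v 0.735 -3.961 -4.971
v 2.198 -3.837 -4.001
v -1.847 -2.504 -3.43
v -1.242 -2.506 -3.513
v -1.009 -1.997 -1.834
v -1.613 -1.996 -1.75
v -1.398 -2.13 -3.605
v -1.165 -1.621 -1.926
v -1.763 -1.929 -3.615
v -1.53 -1.421 -1.936
v -2.168 -1.998 -3.539
v -1.935 -1.489 -1.859
v -2.422 -2.303 -3.411
v -2.189 -1.794 -1.732
v -2.407 -2.703 -3.292
v -2.174 -2.194 -1.613
v -2.129 -3.009 -3.237
v -1.896 -2.501 -1.558
v -1.72 -3.08 -3.273
v -1.487 -2.571 -1.594
v -1.369 -2.881 -3.382
v -1.136 -2.373 -1.702
f 2 1 5
f 2 5 3
f 3 5 6
f 3 6 4
f 5 1 7
f 5 7 6
f 6 7 8
f 6 8 4
f 7 1 9
f 7 9 8
f 8 9 10
f 8 10 4
f 9 1 11
f 9 11 10
f 10 11 12
f 10 12 4
f 11 1 13
f 11 13 12
f 12 13 14
f 12 14 4
f 13 1 15
f 13 15 14
f 14 15 16
f 14 16 4
f 15 1 17
f 15 17 16
f 16 17 18
f 16 18 4
f 17 1 19
f 17 19 18
f 18 19 20
f 18 20 4
f 19 1 2
f 19 2 20
f 20 2 3
f 20 3 4
f 22 21 25
f 22 25 23
f 23 25 26
f 23 26 24
f 25 21 27
f 25 27 26
f 26 27 28
f 26 28 24
f 27 21 29
f 27 29 28
f 28 29 30
f 28 30 24
f 29 21 31
f 29 31 30
f 30 31 32
f 30 32 24
f 31 21 33
f 31 33 32
f 32 33 34
f 32 34 24
f 33 21 35
f 33 35 34
f 34 35 36
f 34 36 24
f 35 21 37
f 35 37 36
f 36 37 38
f 36 38 24
f 37 21 39
f 37 39 38
f 38 39 40
f 38 40 24
f 39 21 22
f 39 22 40
f 40 22 23
f 40 23 24



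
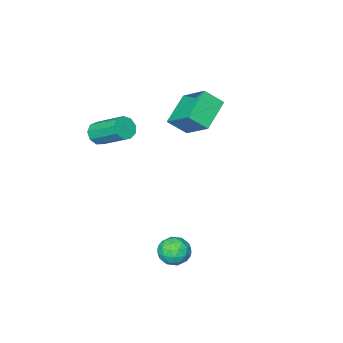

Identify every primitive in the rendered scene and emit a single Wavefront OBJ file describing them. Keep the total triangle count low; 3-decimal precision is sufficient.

v -2.116 -1.23 1.584
v -2.122 0.415 2.775
v -0.631 -0.559 0.666
v -0.638 1.085 1.857
v -1.362 -1.805 2.383
v -1.369 -0.161 3.574
v 0.122 -1.135 1.465
v 0.116 0.51 2.656
v 3.065 -2.633 1.023
v 3.659 -2.695 1.347
v 3.23 -1.089 2.441
v 2.635 -1.027 2.117
v 3.71 -2.425 0.972
v 3.281 -0.82 2.066
v 3.459 -2.253 0.62
v 3.03 -0.647 1.714
v 3.023 -2.258 0.457
v 2.594 -0.652 1.551
v 2.607 -2.439 0.559
v 2.178 -0.833 1.653
v 2.405 -2.71 0.878
v 1.976 -1.104 1.972
v 2.511 -2.946 1.265
v 2.082 -1.34 2.359
v 2.877 -3.034 1.538
v 2.447 -1.429 2.633
v 3.33 -2.936 1.571
v 2.901 -1.33 2.665
v 3.013 4.29 -3.108
v 3.551 4.408 -3.758
v 3.029 2.932 -3.342
v 3.567 3.05 -3.992
v 3.829 3.183 -3.193
v 3.819 4.022 -3.048
v 2.761 3.318 -4.052
v 2.751 4.157 -3.907
v 3.395 3.808 -4.341
v 4.055 3.724 -3.81
v 2.525 3.616 -3.29
v 3.185 3.532 -2.759
v 3.28 4.468 -3.412
v 3.3 2.872 -3.688
v 3.454 2.95 -3.218
v 3.77 3.019 -3.6
v 3.438 4.241 -2.995
v 3.754 4.311 -3.377
v 3.918 3.59 -3.045
v 2.826 3.029 -3.723
v 3.142 3.099 -4.105
v 2.81 4.321 -3.5
v 3.126 4.39 -3.882
v 2.662 3.75 -4.055
v 3.505 4.185 -4.137
v 3.514 3.387 -4.275
v 3.04 3.544 -4.31
v 3.034 4.037 -4.225
v 3.893 4.136 -3.825
v 3.903 3.338 -3.963
v 4.057 3.415 -3.493
v 4.051 3.909 -3.408
v 3.801 3.783 -4.168
v 2.677 4.002 -3.137
v 2.687 3.204 -3.275
v 2.529 3.431 -3.692
v 2.523 3.925 -3.607
v 3.066 3.953 -2.825
v 3.075 3.155 -2.963
v 3.546 3.303 -2.875
v 3.54 3.796 -2.79
v 2.779 3.557 -2.932
f 2 4 1
f 5 2 1
f 1 4 3
f 3 5 1
f 2 8 4
f 6 2 5
f 6 8 2
f 4 8 3
f 7 5 3
f 3 8 7
f 7 6 5
f 8 6 7
f 10 9 13
f 10 13 11
f 11 13 14
f 11 14 12
f 13 9 15
f 13 15 14
f 14 15 16
f 14 16 12
f 15 9 17
f 15 17 16
f 16 17 18
f 16 18 12
f 17 9 19
f 17 19 18
f 18 19 20
f 18 20 12
f 19 9 21
f 19 21 20
f 20 21 22
f 20 22 12
f 21 9 23
f 21 23 22
f 22 23 24
f 22 24 12
f 23 9 25
f 23 25 24
f 24 25 26
f 24 26 12
f 25 9 27
f 25 27 26
f 26 27 28
f 26 28 12
f 27 9 10
f 27 10 28
f 28 10 11
f 28 11 12
f 29 66 45
f 66 40 69
f 45 69 34
f 66 69 45
f 29 45 41
f 45 34 46
f 41 46 30
f 45 46 41
f 29 41 50
f 41 30 51
f 50 51 36
f 41 51 50
f 29 50 62
f 50 36 65
f 62 65 39
f 50 65 62
f 29 62 66
f 62 39 70
f 66 70 40
f 62 70 66
f 30 46 57
f 46 34 60
f 57 60 38
f 46 60 57
f 34 69 47
f 69 40 68
f 47 68 33
f 69 68 47
f 40 70 67
f 70 39 63
f 67 63 31
f 70 63 67
f 39 65 64
f 65 36 52
f 64 52 35
f 65 52 64
f 36 51 56
f 51 30 53
f 56 53 37
f 51 53 56
f 32 58 44
f 58 38 59
f 44 59 33
f 58 59 44
f 32 44 42
f 44 33 43
f 42 43 31
f 44 43 42
f 32 42 49
f 42 31 48
f 49 48 35
f 42 48 49
f 32 49 54
f 49 35 55
f 54 55 37
f 49 55 54
f 32 54 58
f 54 37 61
f 58 61 38
f 54 61 58
f 33 59 47
f 59 38 60
f 47 60 34
f 59 60 47
f 31 43 67
f 43 33 68
f 67 68 40
f 43 68 67
f 35 48 64
f 48 31 63
f 64 63 39
f 48 63 64
f 37 55 56
f 55 35 52
f 56 52 36
f 55 52 56
f 38 61 57
f 61 37 53
f 57 53 30
f 61 53 57



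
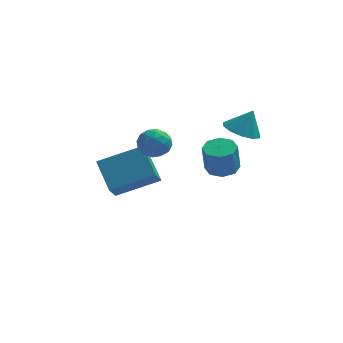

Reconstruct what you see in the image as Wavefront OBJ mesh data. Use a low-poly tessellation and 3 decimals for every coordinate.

v -2.417 2.897 2.735
v -1.772 2.748 2.269
v -2.468 1.632 3.071
v -1.823 1.483 2.605
v -1.74 1.918 3.282
v -1.709 2.7 3.075
v -2.531 1.68 2.265
v -2.5 2.462 2.058
v -1.843 1.995 1.978
v -1.354 2.143 2.607
v -2.886 2.237 2.733
v -2.397 2.385 3.362
v -2.09 2.934 2.473
v -2.15 1.446 2.867
v -2.101 1.702 3.266
v -1.722 1.614 2.991
v -2.053 2.906 2.946
v -1.674 2.818 2.672
v -1.655 2.33 3.268
v -2.566 1.562 2.668
v -2.187 1.474 2.394
v -2.518 2.766 2.349
v -2.139 2.678 2.074
v -2.585 2.05 2.072
v -1.753 2.403 2.028
v -1.783 1.66 2.225
v -2.199 1.776 2.026
v -2.18 2.235 1.904
v -1.465 2.49 2.397
v -1.495 1.746 2.594
v -1.447 2.002 2.993
v -1.428 2.462 2.871
v -1.507 2.048 2.226
v -2.745 2.634 2.746
v -2.775 1.89 2.943
v -2.812 1.918 2.469
v -2.793 2.378 2.347
v -2.457 2.72 3.115
v -2.487 1.977 3.312
v -2.06 2.145 3.436
v -2.041 2.604 3.314
v -2.733 2.332 3.114
v 0.817 -0.635 2.969
v 1.554 -0.633 3.032
v 1.44 -0.884 4.374
v 0.703 -0.885 4.311
v 1.329 -0.119 3.109
v 1.215 -0.37 4.451
v 0.804 0.093 3.104
v 0.69 -0.158 4.446
v 0.286 -0.121 3.02
v 0.173 -0.372 4.362
v 0.08 -0.636 2.906
v -0.034 -0.887 4.248
v 0.305 -1.15 2.829
v 0.191 -1.401 4.171
v 0.83 -1.362 2.834
v 0.716 -1.613 4.176
v 1.347 -1.148 2.918
v 1.234 -1.399 4.26
v 1.606 3.293 2.893
v 2.409 2.98 2.601
v 2.094 3.487 4.027
v 2.396 3.535 2.512
v 2.081 3.998 2.568
v 1.585 4.192 2.749
v 1.097 4.042 2.984
v 0.803 3.607 3.185
v 0.816 3.051 3.274
v 1.13 2.589 3.218
v 1.627 2.395 3.037
v 2.115 2.545 2.801
v -4.105 2.326 -0.458
v -4.753 3.609 0.574
v -3.899 3.129 -1.326
v -4.547 4.412 -0.294
v -2.093 2.688 0.354
v -2.741 3.971 1.386
v -1.887 3.491 -0.514
v -2.535 4.774 0.518
f 1 38 17
f 38 12 41
f 17 41 6
f 38 41 17
f 1 17 13
f 17 6 18
f 13 18 2
f 17 18 13
f 1 13 22
f 13 2 23
f 22 23 8
f 13 23 22
f 1 22 34
f 22 8 37
f 34 37 11
f 22 37 34
f 1 34 38
f 34 11 42
f 38 42 12
f 34 42 38
f 2 18 29
f 18 6 32
f 29 32 10
f 18 32 29
f 6 41 19
f 41 12 40
f 19 40 5
f 41 40 19
f 12 42 39
f 42 11 35
f 39 35 3
f 42 35 39
f 11 37 36
f 37 8 24
f 36 24 7
f 37 24 36
f 8 23 28
f 23 2 25
f 28 25 9
f 23 25 28
f 4 30 16
f 30 10 31
f 16 31 5
f 30 31 16
f 4 16 14
f 16 5 15
f 14 15 3
f 16 15 14
f 4 14 21
f 14 3 20
f 21 20 7
f 14 20 21
f 4 21 26
f 21 7 27
f 26 27 9
f 21 27 26
f 4 26 30
f 26 9 33
f 30 33 10
f 26 33 30
f 5 31 19
f 31 10 32
f 19 32 6
f 31 32 19
f 3 15 39
f 15 5 40
f 39 40 12
f 15 40 39
f 7 20 36
f 20 3 35
f 36 35 11
f 20 35 36
f 9 27 28
f 27 7 24
f 28 24 8
f 27 24 28
f 10 33 29
f 33 9 25
f 29 25 2
f 33 25 29
f 44 43 47
f 44 47 45
f 45 47 48
f 45 48 46
f 47 43 49
f 47 49 48
f 48 49 50
f 48 50 46
f 49 43 51
f 49 51 50
f 50 51 52
f 50 52 46
f 51 43 53
f 51 53 52
f 52 53 54
f 52 54 46
f 53 43 55
f 53 55 54
f 54 55 56
f 54 56 46
f 55 43 57
f 55 57 56
f 56 57 58
f 56 58 46
f 57 43 59
f 57 59 58
f 58 59 60
f 58 60 46
f 59 43 44
f 59 44 60
f 60 44 45
f 60 45 46
f 62 61 64
f 62 64 63
f 64 61 65
f 64 65 63
f 65 61 66
f 65 66 63
f 66 61 67
f 66 67 63
f 67 61 68
f 67 68 63
f 68 61 69
f 68 69 63
f 69 61 70
f 69 70 63
f 70 61 71
f 70 71 63
f 71 61 72
f 71 72 63
f 72 61 62
f 72 62 63
f 74 76 73
f 77 74 73
f 73 76 75
f 75 77 73
f 74 80 76
f 78 74 77
f 78 80 74
f 76 80 75
f 79 77 75
f 75 80 79
f 79 78 77
f 80 78 79



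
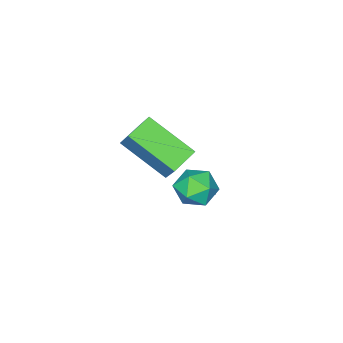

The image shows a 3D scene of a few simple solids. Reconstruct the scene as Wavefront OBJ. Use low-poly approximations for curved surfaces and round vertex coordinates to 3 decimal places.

v 1.386 1.257 0.844
v 2.039 1.852 0.653
v 1.861 0.388 -0.233
v 2.514 0.983 -0.424
v 2.543 0.512 0.347
v 2.249 1.049 1.013
v 1.651 1.191 -0.593
v 1.357 1.728 0.073
v 2.203 1.811 -0.235
v 2.755 1.391 0.346
v 1.145 0.849 0.074
v 1.697 0.429 0.655
v 1.207 0.673 -1.037
v 1.576 0.226 -1.191
v 0.613 -0.033 -0.403
v 1.715 0.412 -0.853
v 1.616 0.721 -0.601
v 1.326 1.007 -0.553
v 0.98 1.138 -0.732
v 0.741 1.051 -1.053
v 0.719 0.787 -1.367
v 0.926 0.47 -1.527
v 1.264 0.249 -1.457
v 2.559 1.186 2.332
v 2.957 -0.618 3.47
v 2.869 1.881 3.324
v 3.267 0.076 4.462
v 3.653 1.204 1.978
v 4.051 -0.601 3.116
v 3.963 1.898 2.97
v 4.361 0.094 4.108
f 1 12 6
f 1 6 2
f 1 2 8
f 1 8 11
f 1 11 12
f 2 6 10
f 6 12 5
f 12 11 3
f 11 8 7
f 8 2 9
f 4 10 5
f 4 5 3
f 4 3 7
f 4 7 9
f 4 9 10
f 5 10 6
f 3 5 12
f 7 3 11
f 9 7 8
f 10 9 2
f 14 13 16
f 14 16 15
f 16 13 17
f 16 17 15
f 17 13 18
f 17 18 15
f 18 13 19
f 18 19 15
f 19 13 20
f 19 20 15
f 20 13 21
f 20 21 15
f 21 13 22
f 21 22 15
f 22 13 23
f 22 23 15
f 23 13 14
f 23 14 15
f 25 27 24
f 28 25 24
f 24 27 26
f 26 28 24
f 25 31 27
f 29 25 28
f 29 31 25
f 27 31 26
f 30 28 26
f 26 31 30
f 30 29 28
f 31 29 30



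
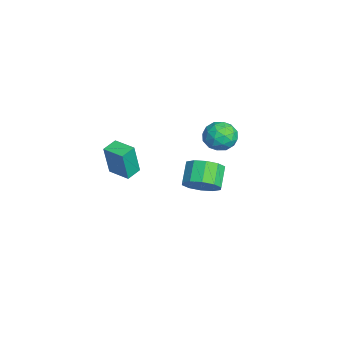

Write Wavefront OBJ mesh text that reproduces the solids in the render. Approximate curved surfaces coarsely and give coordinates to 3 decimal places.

v 2.549 -0.11 2.109
v 2.919 -0.671 2.752
v 2.021 -0.391 3.513
v 1.651 0.17 2.871
v 3.143 -0.147 2.823
v 2.246 0.133 3.585
v 3.141 0.391 2.622
v 2.243 0.672 3.384
v 2.912 0.738 2.225
v 2.015 1.019 2.986
v 2.545 0.761 1.784
v 1.647 1.041 2.545
v 2.179 0.451 1.467
v 1.281 0.731 2.228
v 1.954 -0.073 1.395
v 1.057 0.207 2.157
v 1.957 -0.612 1.596
v 1.059 -0.331 2.358
v 2.185 -0.959 1.994
v 1.288 -0.678 2.755
v 2.553 -0.981 2.435
v 1.655 -0.701 3.196
v -3.433 1.663 0.943
v -2.977 2.295 1.442
v -2.943 0.585 1.858
v -2.487 1.217 2.357
v -3.412 1.2 2.366
v -3.715 1.867 1.8
v -2.205 1.013 1.5
v -2.508 1.68 0.934
v -2.218 1.893 1.786
v -2.964 2.009 2.322
v -2.956 0.871 0.978
v -3.702 0.987 1.514
v -3.248 2.074 1.112
v -2.672 0.806 2.188
v -3.216 0.797 2.193
v -2.947 1.168 2.487
v -3.682 1.822 1.323
v -3.414 2.193 1.616
v -3.669 1.55 2.159
v -2.506 0.687 1.684
v -2.238 1.058 1.977
v -2.973 1.712 0.813
v -2.704 2.083 1.107
v -2.251 1.33 1.141
v -2.534 2.209 1.608
v -2.246 1.575 2.146
v -2.08 1.455 1.642
v -2.258 1.847 1.309
v -2.972 2.277 1.922
v -2.684 1.643 2.461
v -3.228 1.633 2.466
v -3.406 2.025 2.133
v -2.526 2.04 2.125
v -3.236 1.237 0.839
v -2.948 0.603 1.378
v -2.514 0.855 1.167
v -2.692 1.247 0.834
v -3.674 1.305 1.154
v -3.386 0.671 1.692
v -3.662 1.033 1.991
v -3.84 1.425 1.658
v -3.394 0.84 1.175
v -4.117 -3.834 -1.33
v -3.897 -4.117 0.475
v -4.714 -3.21 -1.159
v -4.495 -3.494 0.645
v -3.225 -2.986 -1.305
v -3.006 -3.27 0.499
v -3.823 -2.363 -1.135
v -3.603 -2.646 0.67
f 2 1 5
f 2 5 3
f 3 5 6
f 3 6 4
f 5 1 7
f 5 7 6
f 6 7 8
f 6 8 4
f 7 1 9
f 7 9 8
f 8 9 10
f 8 10 4
f 9 1 11
f 9 11 10
f 10 11 12
f 10 12 4
f 11 1 13
f 11 13 12
f 12 13 14
f 12 14 4
f 13 1 15
f 13 15 14
f 14 15 16
f 14 16 4
f 15 1 17
f 15 17 16
f 16 17 18
f 16 18 4
f 17 1 19
f 17 19 18
f 18 19 20
f 18 20 4
f 19 1 21
f 19 21 20
f 20 21 22
f 20 22 4
f 21 1 2
f 21 2 22
f 22 2 3
f 22 3 4
f 23 60 39
f 60 34 63
f 39 63 28
f 60 63 39
f 23 39 35
f 39 28 40
f 35 40 24
f 39 40 35
f 23 35 44
f 35 24 45
f 44 45 30
f 35 45 44
f 23 44 56
f 44 30 59
f 56 59 33
f 44 59 56
f 23 56 60
f 56 33 64
f 60 64 34
f 56 64 60
f 24 40 51
f 40 28 54
f 51 54 32
f 40 54 51
f 28 63 41
f 63 34 62
f 41 62 27
f 63 62 41
f 34 64 61
f 64 33 57
f 61 57 25
f 64 57 61
f 33 59 58
f 59 30 46
f 58 46 29
f 59 46 58
f 30 45 50
f 45 24 47
f 50 47 31
f 45 47 50
f 26 52 38
f 52 32 53
f 38 53 27
f 52 53 38
f 26 38 36
f 38 27 37
f 36 37 25
f 38 37 36
f 26 36 43
f 36 25 42
f 43 42 29
f 36 42 43
f 26 43 48
f 43 29 49
f 48 49 31
f 43 49 48
f 26 48 52
f 48 31 55
f 52 55 32
f 48 55 52
f 27 53 41
f 53 32 54
f 41 54 28
f 53 54 41
f 25 37 61
f 37 27 62
f 61 62 34
f 37 62 61
f 29 42 58
f 42 25 57
f 58 57 33
f 42 57 58
f 31 49 50
f 49 29 46
f 50 46 30
f 49 46 50
f 32 55 51
f 55 31 47
f 51 47 24
f 55 47 51
f 66 68 65
f 69 66 65
f 65 68 67
f 67 69 65
f 66 72 68
f 70 66 69
f 70 72 66
f 68 72 67
f 71 69 67
f 67 72 71
f 71 70 69
f 72 70 71



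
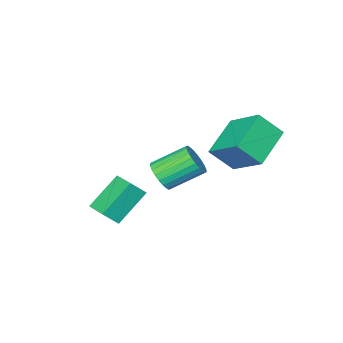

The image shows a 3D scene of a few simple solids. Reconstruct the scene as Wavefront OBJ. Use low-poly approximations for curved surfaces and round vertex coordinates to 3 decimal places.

v -2.92 -3.742 -4.145
v -2.501 -3.947 -3.387
v -3.941 -3.083 -2.357
v -4.36 -2.878 -3.115
v -2.365 -3.636 -3.458
v -3.804 -2.771 -2.428
v -2.313 -3.341 -3.633
v -3.753 -2.476 -2.603
v -2.353 -3.106 -3.886
v -3.793 -2.242 -2.856
v -2.48 -2.969 -4.179
v -3.92 -2.105 -3.149
v -2.674 -2.95 -4.466
v -4.114 -2.085 -3.436
v -2.906 -3.051 -4.705
v -4.345 -2.186 -3.675
v -3.139 -3.257 -4.858
v -4.579 -2.393 -3.828
v -3.339 -3.537 -4.903
v -4.779 -2.673 -3.873
v -3.476 -3.849 -4.832
v -4.915 -2.984 -3.802
v -3.527 -4.144 -4.657
v -4.967 -3.279 -3.627
v -3.487 -4.378 -4.404
v -4.927 -3.514 -3.374
v -3.36 -4.515 -4.111
v -4.8 -3.651 -3.081
v -3.166 -4.535 -3.824
v -4.606 -3.67 -2.794
v -2.935 -4.434 -3.585
v -4.374 -3.569 -2.555
v -2.701 -4.227 -3.432
v -4.141 -3.363 -2.402
v -5.129 0.32 -0.417
v -4.288 -0.386 0.677
v -5.202 2.133 0.81
v -4.361 1.426 1.903
v -3.299 1.034 -1.363
v -2.458 0.327 -0.27
v -3.372 2.846 -0.137
v -2.531 2.14 0.957
v 1.154 -2.427 -4.395
v -0.389 -2.448 -3.031
v 1.36 -1.138 -4.143
v -0.184 -1.158 -2.779
v 1.824 -2.682 -3.641
v 0.28 -2.702 -2.277
v 2.029 -1.392 -3.389
v 0.486 -1.413 -2.025
f 2 1 5
f 2 5 3
f 3 5 6
f 3 6 4
f 5 1 7
f 5 7 6
f 6 7 8
f 6 8 4
f 7 1 9
f 7 9 8
f 8 9 10
f 8 10 4
f 9 1 11
f 9 11 10
f 10 11 12
f 10 12 4
f 11 1 13
f 11 13 12
f 12 13 14
f 12 14 4
f 13 1 15
f 13 15 14
f 14 15 16
f 14 16 4
f 15 1 17
f 15 17 16
f 16 17 18
f 16 18 4
f 17 1 19
f 17 19 18
f 18 19 20
f 18 20 4
f 19 1 21
f 19 21 20
f 20 21 22
f 20 22 4
f 21 1 23
f 21 23 22
f 22 23 24
f 22 24 4
f 23 1 25
f 23 25 24
f 24 25 26
f 24 26 4
f 25 1 27
f 25 27 26
f 26 27 28
f 26 28 4
f 27 1 29
f 27 29 28
f 28 29 30
f 28 30 4
f 29 1 31
f 29 31 30
f 30 31 32
f 30 32 4
f 31 1 33
f 31 33 32
f 32 33 34
f 32 34 4
f 33 1 2
f 33 2 34
f 34 2 3
f 34 3 4
f 36 38 35
f 39 36 35
f 35 38 37
f 37 39 35
f 36 42 38
f 40 36 39
f 40 42 36
f 38 42 37
f 41 39 37
f 37 42 41
f 41 40 39
f 42 40 41
f 44 46 43
f 47 44 43
f 43 46 45
f 45 47 43
f 44 50 46
f 48 44 47
f 48 50 44
f 46 50 45
f 49 47 45
f 45 50 49
f 49 48 47
f 50 48 49



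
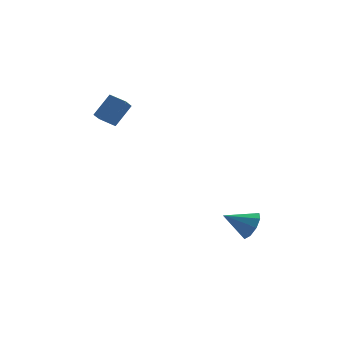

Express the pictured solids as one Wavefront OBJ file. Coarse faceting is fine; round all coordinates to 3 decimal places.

v 4.693 -3.415 -4.071
v 5.149 -2.734 -3.571
v 3.247 -3.065 -3.229
v 4.893 -2.477 -4.118
v 4.543 -2.659 -4.643
v 4.264 -3.195 -4.901
v 4.185 -3.833 -4.77
v 4.345 -4.276 -4.312
v 4.667 -4.316 -3.741
v 5.002 -3.934 -3.325
v 5.192 -3.309 -3.258
v -2.37 1.937 2.864
v -1.329 2.399 4.03
v -1.914 2.475 2.243
v -0.872 2.937 3.409
v -1.708 1.083 2.611
v -0.666 1.545 3.777
v -1.251 1.621 1.99
v -0.21 2.083 3.156
f 2 1 4
f 2 4 3
f 4 1 5
f 4 5 3
f 5 1 6
f 5 6 3
f 6 1 7
f 6 7 3
f 7 1 8
f 7 8 3
f 8 1 9
f 8 9 3
f 9 1 10
f 9 10 3
f 10 1 11
f 10 11 3
f 11 1 2
f 11 2 3
f 13 15 12
f 16 13 12
f 12 15 14
f 14 16 12
f 13 19 15
f 17 13 16
f 17 19 13
f 15 19 14
f 18 16 14
f 14 19 18
f 18 17 16
f 19 17 18



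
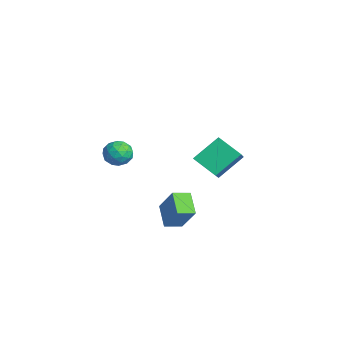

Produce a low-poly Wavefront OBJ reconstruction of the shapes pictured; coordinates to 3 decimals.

v 2.523 -0.168 -2.351
v 3.463 0.189 -0.992
v 2.458 0.701 -2.534
v 3.397 1.058 -1.175
v 3.583 -0.238 -3.065
v 4.522 0.119 -1.706
v 3.517 0.631 -3.248
v 4.457 0.988 -1.889
v 3.293 -2.044 1.371
v 3.838 -1.746 1.766
v 3.162 -2.894 2.194
v 3.707 -2.596 2.589
v 3.065 -2.243 2.523
v 3.146 -1.717 2.014
v 3.854 -2.923 1.946
v 3.935 -2.397 1.437
v 4.185 -2.289 2.121
v 3.697 -1.869 2.477
v 3.303 -2.771 1.483
v 2.815 -2.351 1.839
v 3.577 -1.82 1.496
v 3.423 -2.82 2.464
v 3.046 -2.612 2.425
v 3.366 -2.437 2.657
v 3.17 -1.804 1.642
v 3.49 -1.628 1.874
v 3.036 -1.92 2.319
v 3.51 -3.012 2.086
v 3.83 -2.836 2.318
v 3.634 -2.203 1.303
v 3.954 -2.028 1.535
v 3.964 -2.72 1.641
v 4.101 -1.964 1.937
v 4.024 -2.464 2.421
v 4.111 -2.656 2.043
v 4.158 -2.347 1.744
v 3.814 -1.717 2.146
v 3.737 -2.217 2.63
v 3.36 -2.009 2.591
v 3.407 -1.7 2.292
v 4.018 -2.036 2.355
v 3.263 -2.423 1.33
v 3.186 -2.923 1.814
v 3.593 -2.94 1.668
v 3.64 -2.631 1.369
v 2.976 -2.176 1.539
v 2.899 -2.676 2.023
v 2.842 -2.293 2.216
v 2.889 -1.984 1.917
v 2.982 -2.604 1.605
v -0.639 2.541 -1.488
v -0.88 3.849 -0.396
v 0.276 3.365 -2.272
v 0.035 4.672 -1.181
v 0.725 1.968 -0.499
v 0.484 3.275 0.592
v 1.64 2.791 -1.284
v 1.399 4.099 -0.192
f 2 4 1
f 5 2 1
f 1 4 3
f 3 5 1
f 2 8 4
f 6 2 5
f 6 8 2
f 4 8 3
f 7 5 3
f 3 8 7
f 7 6 5
f 8 6 7
f 9 46 25
f 46 20 49
f 25 49 14
f 46 49 25
f 9 25 21
f 25 14 26
f 21 26 10
f 25 26 21
f 9 21 30
f 21 10 31
f 30 31 16
f 21 31 30
f 9 30 42
f 30 16 45
f 42 45 19
f 30 45 42
f 9 42 46
f 42 19 50
f 46 50 20
f 42 50 46
f 10 26 37
f 26 14 40
f 37 40 18
f 26 40 37
f 14 49 27
f 49 20 48
f 27 48 13
f 49 48 27
f 20 50 47
f 50 19 43
f 47 43 11
f 50 43 47
f 19 45 44
f 45 16 32
f 44 32 15
f 45 32 44
f 16 31 36
f 31 10 33
f 36 33 17
f 31 33 36
f 12 38 24
f 38 18 39
f 24 39 13
f 38 39 24
f 12 24 22
f 24 13 23
f 22 23 11
f 24 23 22
f 12 22 29
f 22 11 28
f 29 28 15
f 22 28 29
f 12 29 34
f 29 15 35
f 34 35 17
f 29 35 34
f 12 34 38
f 34 17 41
f 38 41 18
f 34 41 38
f 13 39 27
f 39 18 40
f 27 40 14
f 39 40 27
f 11 23 47
f 23 13 48
f 47 48 20
f 23 48 47
f 15 28 44
f 28 11 43
f 44 43 19
f 28 43 44
f 17 35 36
f 35 15 32
f 36 32 16
f 35 32 36
f 18 41 37
f 41 17 33
f 37 33 10
f 41 33 37
f 52 54 51
f 55 52 51
f 51 54 53
f 53 55 51
f 52 58 54
f 56 52 55
f 56 58 52
f 54 58 53
f 57 55 53
f 53 58 57
f 57 56 55
f 58 56 57



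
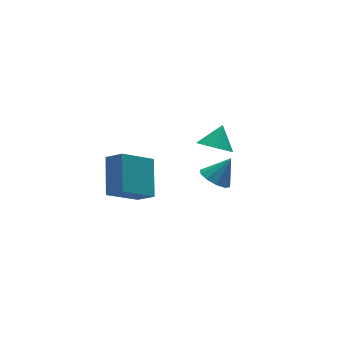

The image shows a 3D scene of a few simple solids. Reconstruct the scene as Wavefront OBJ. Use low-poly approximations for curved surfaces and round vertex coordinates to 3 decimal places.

v -4.298 -0.617 -1.668
v -3.523 0.817 -0.508
v -4.736 0.101 -2.263
v -3.961 1.534 -1.104
v -2.719 -0.574 -2.776
v -1.944 0.859 -1.617
v -3.157 0.143 -3.372
v -2.382 1.577 -2.212
v -0.016 -1.167 -2.27
v 0.6 -1.357 -2.727
v 0.776 -1.193 -1.19
v 0.577 -0.87 -2.699
v 0.328 -0.497 -2.507
v -0.053 -0.38 -2.225
v -0.42 -0.563 -1.96
v -0.632 -0.978 -1.814
v -0.61 -1.464 -1.842
v -0.36 -1.838 -2.033
v 0.02 -1.955 -2.315
v 0.387 -1.772 -2.58
v 1.949 2.096 -3.45
v 2.533 1.445 -3.548
v 2.671 2.604 -2.51
v 2.669 1.743 -3.813
v 2.64 2.122 -3.995
v 2.452 2.495 -4.052
v 2.149 2.776 -3.971
v 1.801 2.902 -3.771
v 1.486 2.843 -3.498
v 1.277 2.613 -3.213
v 1.222 2.264 -2.983
v 1.334 1.877 -2.86
v 1.586 1.541 -2.872
v 1.922 1.331 -3.017
v 2.264 1.297 -3.261
f 2 4 1
f 5 2 1
f 1 4 3
f 3 5 1
f 2 8 4
f 6 2 5
f 6 8 2
f 4 8 3
f 7 5 3
f 3 8 7
f 7 6 5
f 8 6 7
f 10 9 12
f 10 12 11
f 12 9 13
f 12 13 11
f 13 9 14
f 13 14 11
f 14 9 15
f 14 15 11
f 15 9 16
f 15 16 11
f 16 9 17
f 16 17 11
f 17 9 18
f 17 18 11
f 18 9 19
f 18 19 11
f 19 9 20
f 19 20 11
f 20 9 10
f 20 10 11
f 22 21 24
f 22 24 23
f 24 21 25
f 24 25 23
f 25 21 26
f 25 26 23
f 26 21 27
f 26 27 23
f 27 21 28
f 27 28 23
f 28 21 29
f 28 29 23
f 29 21 30
f 29 30 23
f 30 21 31
f 30 31 23
f 31 21 32
f 31 32 23
f 32 21 33
f 32 33 23
f 33 21 34
f 33 34 23
f 34 21 35
f 34 35 23
f 35 21 22
f 35 22 23



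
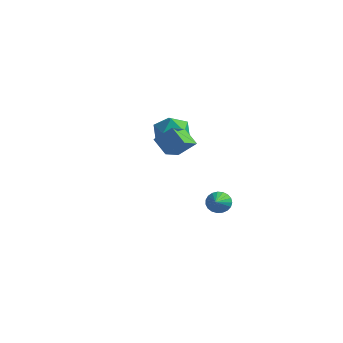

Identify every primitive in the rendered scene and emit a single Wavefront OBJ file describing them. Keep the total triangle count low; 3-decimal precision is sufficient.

v 1.284 -2.056 3.938
v 2.155 -1.486 4.859
v 1.108 -0.515 3.15
v 1.979 0.055 4.072
v 2.281 -2.335 3.168
v 3.152 -1.765 4.09
v 2.105 -0.794 2.381
v 2.976 -0.224 3.302
v 1.458 4.524 -4.223
v 1.884 4.302 -4.875
v 2.082 3.176 -3.357
v 2.101 4.505 -4.716
v 2.206 4.711 -4.471
v 2.182 4.885 -4.184
v 2.033 4.996 -3.903
v 1.784 5.026 -3.678
v 1.479 4.969 -3.547
v 1.171 4.835 -3.533
v 0.912 4.647 -3.638
v 0.747 4.438 -3.845
v 0.705 4.244 -4.117
v 0.794 4.099 -4.407
v 0.997 4.026 -4.666
v 1.28 4.04 -4.848
v 1.594 4.138 -4.922
v -1.201 4.352 1.298
v -0.498 4.068 2.307
v -1.622 2.372 1.033
v -0.919 2.088 2.042
v -2.011 2.703 2.187
v -1.751 3.926 2.351
v -0.369 2.514 0.989
v -0.109 3.737 1.153
v 0.016 2.931 2.116
v -0.999 3.048 2.856
v -1.121 3.392 0.484
v -2.136 3.509 1.224
f 2 4 1
f 5 2 1
f 1 4 3
f 3 5 1
f 2 8 4
f 6 2 5
f 6 8 2
f 4 8 3
f 7 5 3
f 3 8 7
f 7 6 5
f 8 6 7
f 10 9 12
f 10 12 11
f 12 9 13
f 12 13 11
f 13 9 14
f 13 14 11
f 14 9 15
f 14 15 11
f 15 9 16
f 15 16 11
f 16 9 17
f 16 17 11
f 17 9 18
f 17 18 11
f 18 9 19
f 18 19 11
f 19 9 20
f 19 20 11
f 20 9 21
f 20 21 11
f 21 9 22
f 21 22 11
f 22 9 23
f 22 23 11
f 23 9 24
f 23 24 11
f 24 9 25
f 24 25 11
f 25 9 10
f 25 10 11
f 26 37 31
f 26 31 27
f 26 27 33
f 26 33 36
f 26 36 37
f 27 31 35
f 31 37 30
f 37 36 28
f 36 33 32
f 33 27 34
f 29 35 30
f 29 30 28
f 29 28 32
f 29 32 34
f 29 34 35
f 30 35 31
f 28 30 37
f 32 28 36
f 34 32 33
f 35 34 27



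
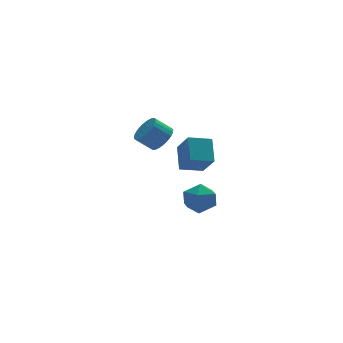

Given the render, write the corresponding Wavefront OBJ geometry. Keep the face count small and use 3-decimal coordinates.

v 0.396 0.36 -4.756
v 0.955 0.146 -3.742
v -0.975 -0.866 -4.258
v -0.416 -1.08 -3.244
v -0.916 -0.03 -3.43
v -0.069 0.727 -3.738
v 0.049 -1.447 -4.262
v 0.896 -0.69 -4.57
v 0.741 -0.971 -3.437
v 0.145 -0.095 -2.923
v -0.165 -0.625 -5.077
v -0.761 0.251 -4.563
v -1.623 -1.253 -0.778
v -1.4 -2.449 0.563
v -1.268 0.055 0.33
v -1.045 -1.141 1.67
v -0.195 -1.359 -1.11
v 0.028 -2.555 0.23
v 0.16 -0.051 -0.003
v 0.383 -1.247 1.338
v -3.331 -3.188 2.934
v -2.689 -2.955 3.565
v -3.607 -2.68 4.398
v -4.249 -2.912 3.766
v -2.744 -2.637 3.399
v -3.662 -2.361 4.232
v -2.888 -2.402 3.162
v -3.807 -2.127 3.995
v -3.1 -2.288 2.891
v -4.018 -2.013 3.724
v -3.347 -2.31 2.626
v -4.265 -2.035 3.459
v -3.591 -2.466 2.408
v -4.51 -2.191 3.241
v -3.796 -2.732 2.27
v -4.715 -2.457 3.103
v -3.93 -3.067 2.233
v -4.849 -2.792 3.066
v -3.973 -3.42 2.302
v -4.891 -3.145 3.135
v -3.918 -3.739 2.468
v -4.836 -3.463 3.301
v -3.773 -3.973 2.705
v -4.692 -3.698 3.538
v -3.562 -4.087 2.976
v -4.48 -3.812 3.809
v -3.315 -4.065 3.241
v -4.233 -3.79 4.074
v -3.07 -3.909 3.459
v -3.989 -3.634 4.292
v -2.865 -3.643 3.597
v -3.784 -3.368 4.43
v -2.731 -3.308 3.634
v -3.65 -3.033 4.467
f 1 12 6
f 1 6 2
f 1 2 8
f 1 8 11
f 1 11 12
f 2 6 10
f 6 12 5
f 12 11 3
f 11 8 7
f 8 2 9
f 4 10 5
f 4 5 3
f 4 3 7
f 4 7 9
f 4 9 10
f 5 10 6
f 3 5 12
f 7 3 11
f 9 7 8
f 10 9 2
f 14 16 13
f 17 14 13
f 13 16 15
f 15 17 13
f 14 20 16
f 18 14 17
f 18 20 14
f 16 20 15
f 19 17 15
f 15 20 19
f 19 18 17
f 20 18 19
f 22 21 25
f 22 25 23
f 23 25 26
f 23 26 24
f 25 21 27
f 25 27 26
f 26 27 28
f 26 28 24
f 27 21 29
f 27 29 28
f 28 29 30
f 28 30 24
f 29 21 31
f 29 31 30
f 30 31 32
f 30 32 24
f 31 21 33
f 31 33 32
f 32 33 34
f 32 34 24
f 33 21 35
f 33 35 34
f 34 35 36
f 34 36 24
f 35 21 37
f 35 37 36
f 36 37 38
f 36 38 24
f 37 21 39
f 37 39 38
f 38 39 40
f 38 40 24
f 39 21 41
f 39 41 40
f 40 41 42
f 40 42 24
f 41 21 43
f 41 43 42
f 42 43 44
f 42 44 24
f 43 21 45
f 43 45 44
f 44 45 46
f 44 46 24
f 45 21 47
f 45 47 46
f 46 47 48
f 46 48 24
f 47 21 49
f 47 49 48
f 48 49 50
f 48 50 24
f 49 21 51
f 49 51 50
f 50 51 52
f 50 52 24
f 51 21 53
f 51 53 52
f 52 53 54
f 52 54 24
f 53 21 22
f 53 22 54
f 54 22 23
f 54 23 24

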